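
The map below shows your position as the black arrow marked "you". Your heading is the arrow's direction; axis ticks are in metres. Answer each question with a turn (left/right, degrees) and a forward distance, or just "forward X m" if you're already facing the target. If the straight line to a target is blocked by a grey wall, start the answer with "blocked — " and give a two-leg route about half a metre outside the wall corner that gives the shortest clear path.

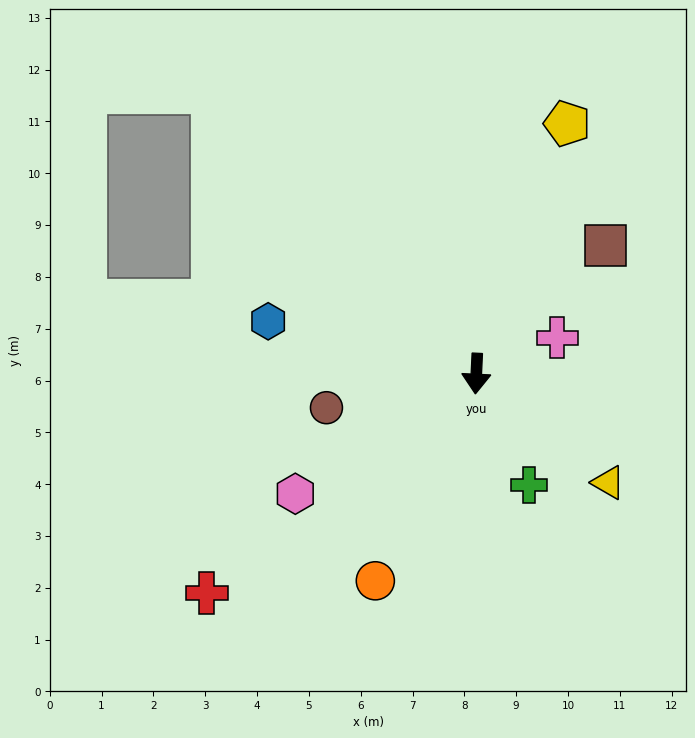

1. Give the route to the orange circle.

turn right 23°, forward 4.4 m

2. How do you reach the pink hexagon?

turn right 54°, forward 4.2 m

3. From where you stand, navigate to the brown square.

turn left 137°, forward 3.5 m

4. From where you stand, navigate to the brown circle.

turn right 74°, forward 3.0 m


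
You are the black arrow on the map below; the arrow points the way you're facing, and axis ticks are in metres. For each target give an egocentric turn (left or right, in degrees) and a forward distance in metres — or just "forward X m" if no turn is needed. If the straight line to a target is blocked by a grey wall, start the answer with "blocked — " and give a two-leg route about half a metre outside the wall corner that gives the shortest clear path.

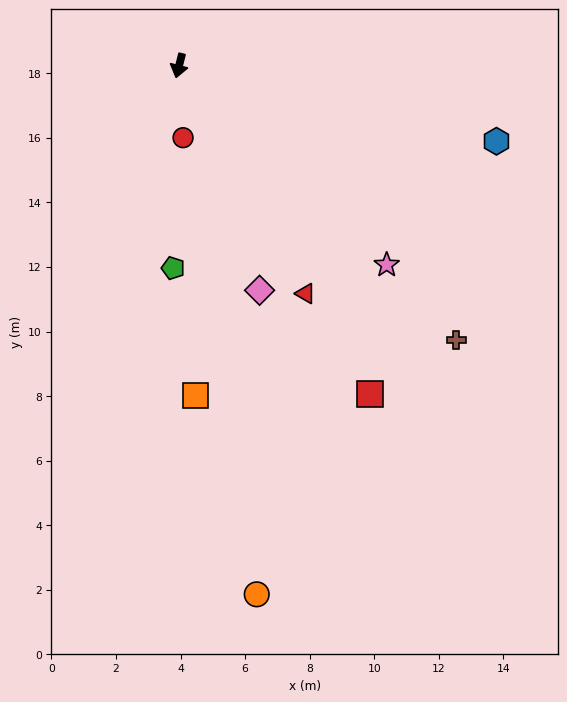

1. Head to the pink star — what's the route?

turn left 60°, forward 8.9 m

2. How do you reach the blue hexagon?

turn left 91°, forward 10.1 m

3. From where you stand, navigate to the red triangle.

turn left 43°, forward 8.1 m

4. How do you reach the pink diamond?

turn left 34°, forward 7.4 m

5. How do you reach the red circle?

turn left 17°, forward 2.2 m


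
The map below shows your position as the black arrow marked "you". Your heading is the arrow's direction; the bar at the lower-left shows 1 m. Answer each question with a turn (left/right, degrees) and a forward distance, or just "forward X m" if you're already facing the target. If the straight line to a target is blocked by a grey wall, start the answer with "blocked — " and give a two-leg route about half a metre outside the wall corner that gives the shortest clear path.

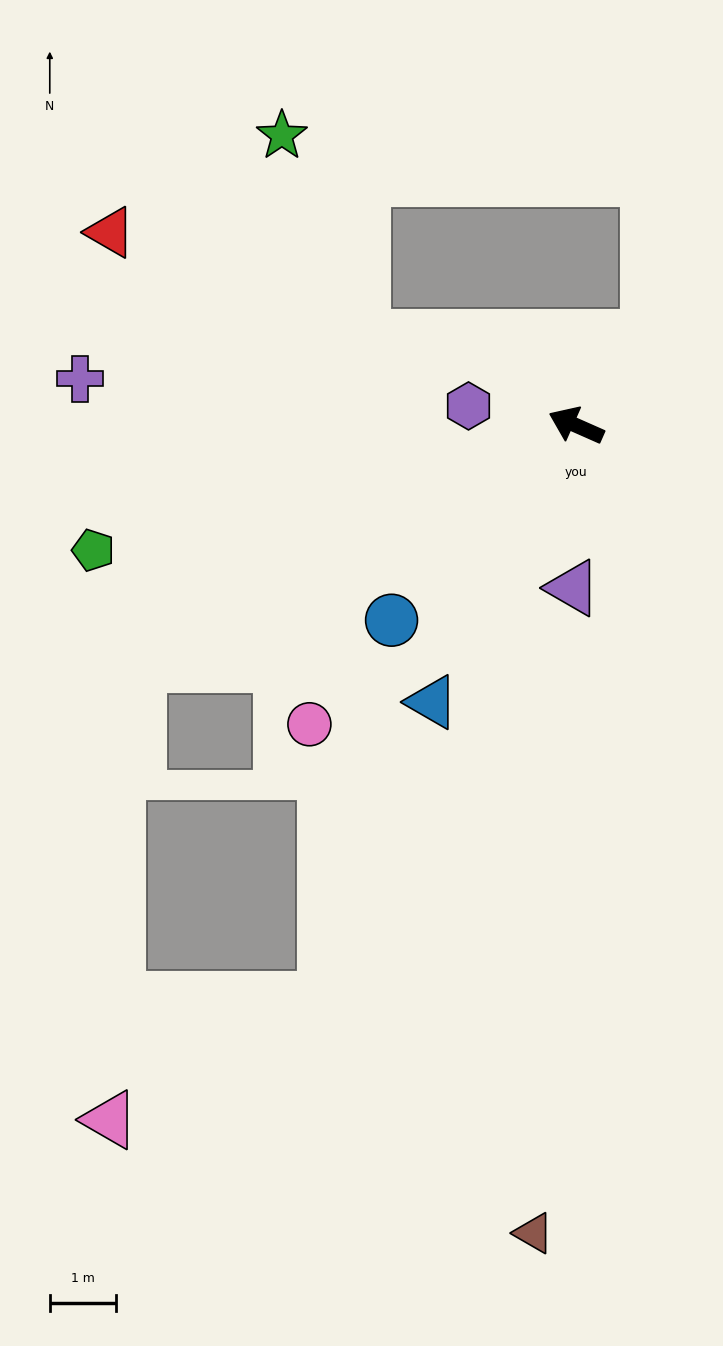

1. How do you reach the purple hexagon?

turn left 14°, forward 1.6 m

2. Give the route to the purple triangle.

turn left 113°, forward 2.4 m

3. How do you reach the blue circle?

turn left 70°, forward 4.0 m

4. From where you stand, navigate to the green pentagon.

turn left 38°, forward 7.5 m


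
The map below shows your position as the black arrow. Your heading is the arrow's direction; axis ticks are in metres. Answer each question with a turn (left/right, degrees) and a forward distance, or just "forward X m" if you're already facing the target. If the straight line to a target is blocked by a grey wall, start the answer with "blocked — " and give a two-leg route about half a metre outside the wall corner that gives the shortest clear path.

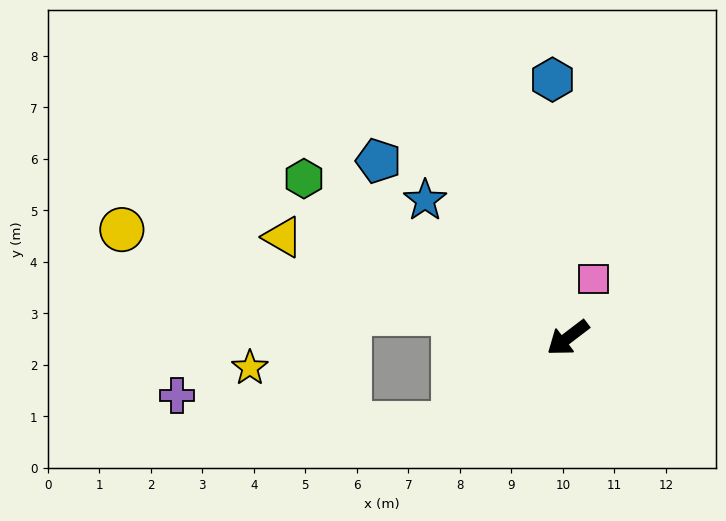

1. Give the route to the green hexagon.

turn right 68°, forward 6.0 m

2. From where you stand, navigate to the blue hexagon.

turn right 124°, forward 5.0 m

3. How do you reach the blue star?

turn right 81°, forward 3.8 m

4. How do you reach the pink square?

turn right 151°, forward 1.2 m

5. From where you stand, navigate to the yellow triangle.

turn right 57°, forward 5.9 m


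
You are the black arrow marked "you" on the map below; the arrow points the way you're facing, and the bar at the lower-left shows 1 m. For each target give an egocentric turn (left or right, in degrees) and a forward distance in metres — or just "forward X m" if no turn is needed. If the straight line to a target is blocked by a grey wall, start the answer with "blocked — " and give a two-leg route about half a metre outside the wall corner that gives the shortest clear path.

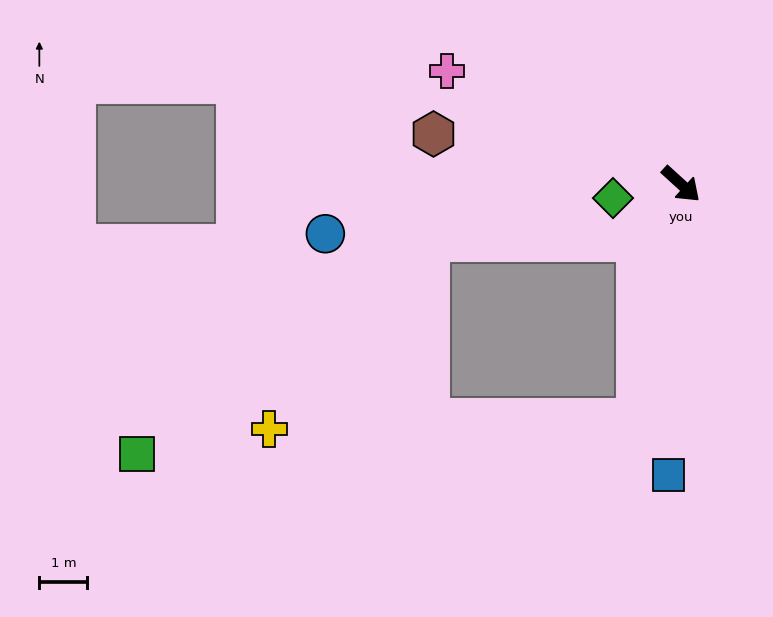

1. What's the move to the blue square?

turn right 50°, forward 6.1 m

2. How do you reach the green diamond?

turn right 126°, forward 1.4 m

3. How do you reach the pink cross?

turn right 164°, forward 5.4 m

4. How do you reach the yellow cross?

blocked — turn right 59°, forward 5.0 m, then turn right 77°, forward 7.6 m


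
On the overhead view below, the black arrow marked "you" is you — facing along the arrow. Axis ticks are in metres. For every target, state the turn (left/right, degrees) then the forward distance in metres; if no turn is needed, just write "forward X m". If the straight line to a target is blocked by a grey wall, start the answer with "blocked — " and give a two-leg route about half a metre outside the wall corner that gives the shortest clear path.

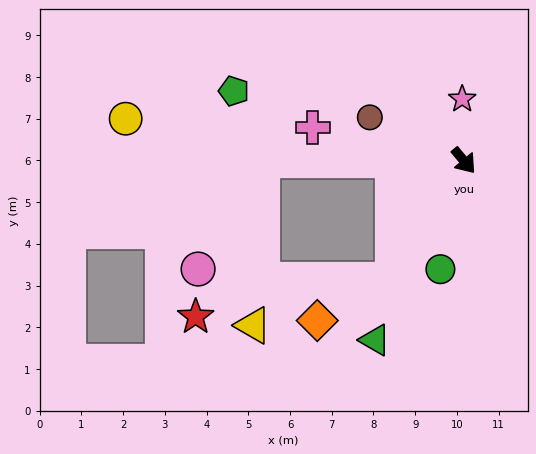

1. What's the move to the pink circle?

blocked — turn right 130°, forward 4.8 m, then turn left 59°, forward 3.0 m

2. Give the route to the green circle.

turn right 52°, forward 2.7 m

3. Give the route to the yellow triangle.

blocked — turn right 130°, forward 4.8 m, then turn left 87°, forward 4.0 m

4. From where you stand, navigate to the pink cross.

turn right 142°, forward 3.7 m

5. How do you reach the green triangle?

turn right 66°, forward 4.8 m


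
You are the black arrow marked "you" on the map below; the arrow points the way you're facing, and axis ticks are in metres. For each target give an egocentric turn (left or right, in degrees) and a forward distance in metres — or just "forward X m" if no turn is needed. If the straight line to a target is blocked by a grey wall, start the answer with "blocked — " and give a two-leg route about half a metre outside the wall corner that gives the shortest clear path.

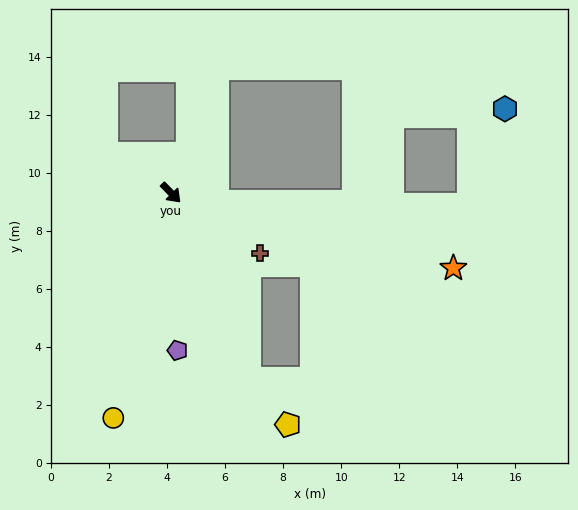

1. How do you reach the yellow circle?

turn right 59°, forward 8.0 m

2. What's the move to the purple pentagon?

turn right 42°, forward 5.4 m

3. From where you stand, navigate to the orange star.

turn left 31°, forward 10.1 m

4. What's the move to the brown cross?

turn left 11°, forward 3.7 m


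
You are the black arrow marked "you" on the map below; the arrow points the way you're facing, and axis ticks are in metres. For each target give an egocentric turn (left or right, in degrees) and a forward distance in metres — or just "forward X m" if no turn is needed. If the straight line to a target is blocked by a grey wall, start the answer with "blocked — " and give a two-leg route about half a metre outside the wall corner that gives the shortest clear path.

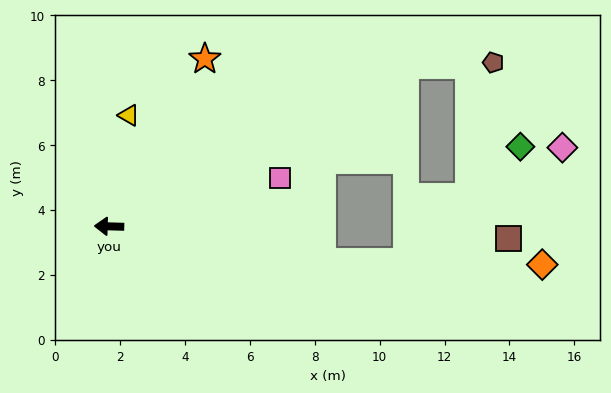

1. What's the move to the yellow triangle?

turn right 98°, forward 3.5 m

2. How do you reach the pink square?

turn right 163°, forward 5.5 m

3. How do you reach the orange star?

turn right 118°, forward 5.9 m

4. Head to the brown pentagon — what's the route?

blocked — turn right 150°, forward 10.4 m, then turn right 27°, forward 2.7 m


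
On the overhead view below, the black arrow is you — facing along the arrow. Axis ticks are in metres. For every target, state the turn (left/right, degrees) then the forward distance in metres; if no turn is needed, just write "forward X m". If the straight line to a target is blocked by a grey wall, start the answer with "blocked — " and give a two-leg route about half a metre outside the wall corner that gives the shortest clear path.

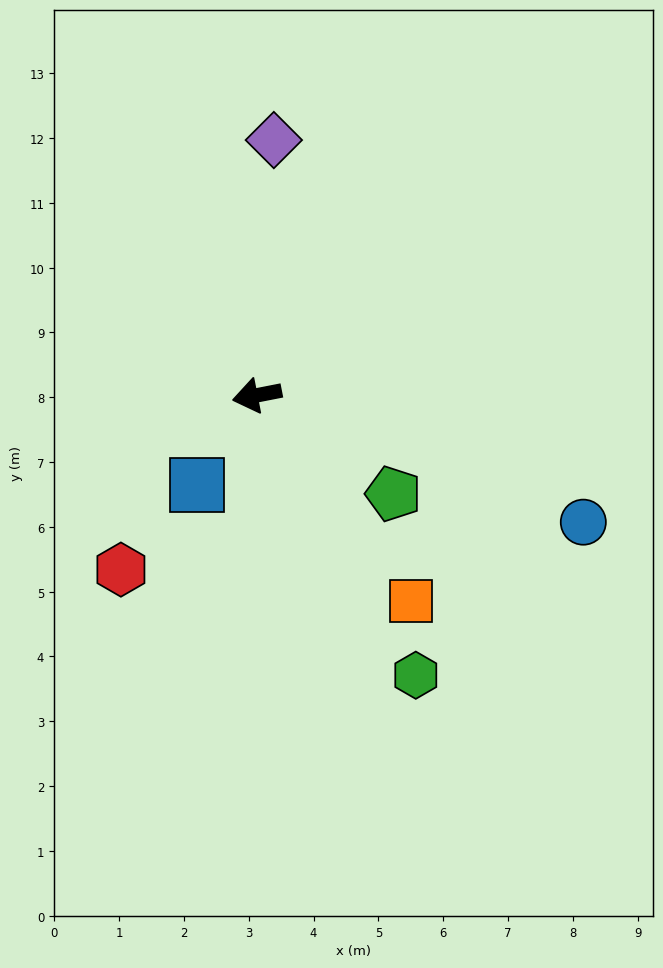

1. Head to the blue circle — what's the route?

turn left 148°, forward 5.4 m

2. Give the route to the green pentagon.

turn left 133°, forward 2.6 m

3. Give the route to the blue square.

turn left 45°, forward 1.7 m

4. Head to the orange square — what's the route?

turn left 116°, forward 4.0 m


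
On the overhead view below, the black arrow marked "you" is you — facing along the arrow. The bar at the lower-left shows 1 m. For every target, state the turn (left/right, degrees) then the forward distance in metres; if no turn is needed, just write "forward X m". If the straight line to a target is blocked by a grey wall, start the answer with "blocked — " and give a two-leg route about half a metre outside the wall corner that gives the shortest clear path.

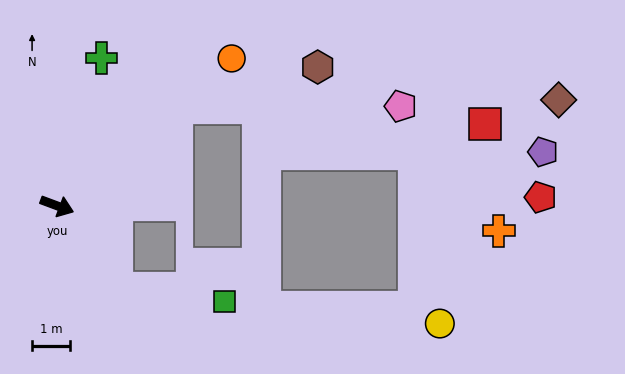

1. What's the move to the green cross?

turn left 94°, forward 4.1 m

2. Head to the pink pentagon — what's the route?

blocked — turn left 60°, forward 4.1 m, then turn right 39°, forward 5.9 m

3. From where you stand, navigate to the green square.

blocked — turn right 33°, forward 2.7 m, then turn left 46°, forward 2.8 m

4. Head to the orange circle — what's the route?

turn left 61°, forward 6.0 m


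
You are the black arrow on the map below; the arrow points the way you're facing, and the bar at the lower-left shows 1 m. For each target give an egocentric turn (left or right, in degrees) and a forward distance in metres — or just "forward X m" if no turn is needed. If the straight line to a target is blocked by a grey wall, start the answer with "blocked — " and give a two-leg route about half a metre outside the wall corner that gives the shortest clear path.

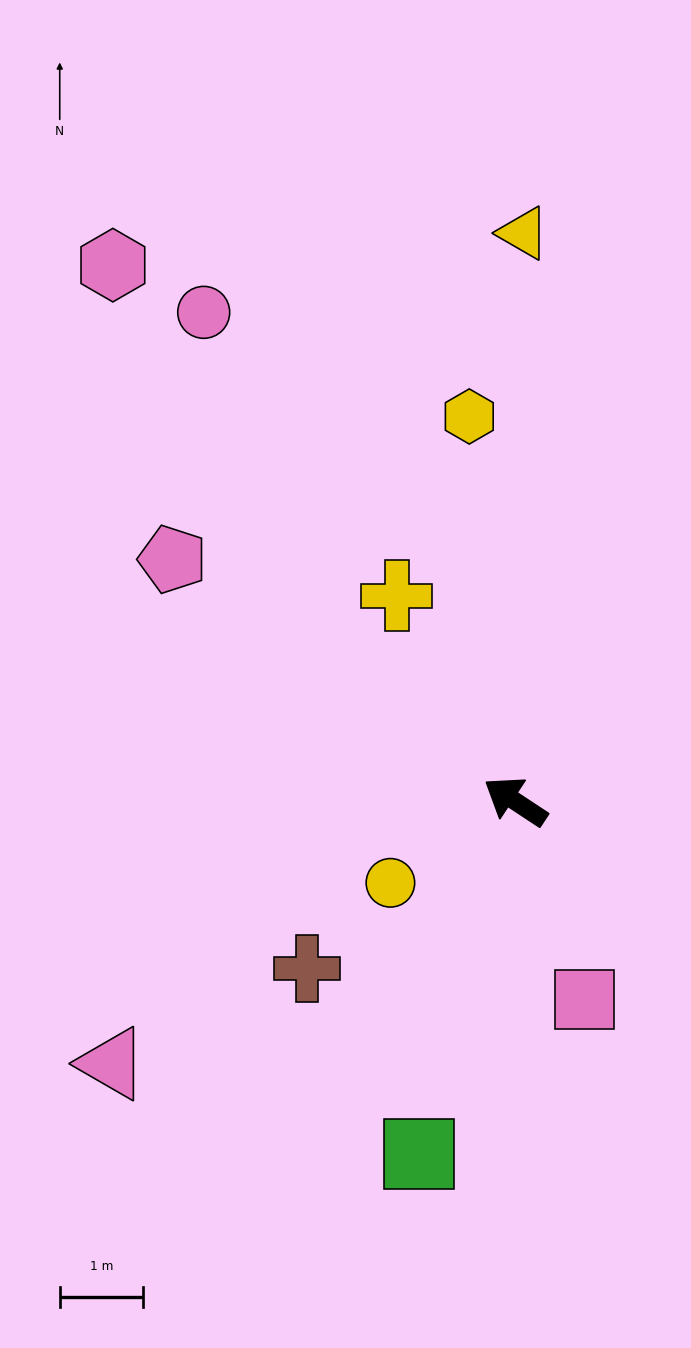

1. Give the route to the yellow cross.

turn right 27°, forward 2.8 m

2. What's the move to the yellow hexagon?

turn right 50°, forward 4.6 m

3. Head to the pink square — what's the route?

turn left 143°, forward 2.5 m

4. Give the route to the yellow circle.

turn left 67°, forward 1.8 m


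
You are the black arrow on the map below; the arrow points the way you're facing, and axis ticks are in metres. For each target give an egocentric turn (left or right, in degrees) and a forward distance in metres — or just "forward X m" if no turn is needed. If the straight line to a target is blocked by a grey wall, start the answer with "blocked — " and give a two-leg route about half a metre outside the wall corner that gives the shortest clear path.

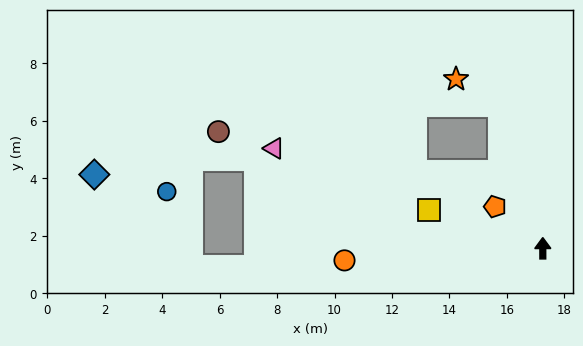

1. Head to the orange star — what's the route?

blocked — turn left 17°, forward 5.2 m, then turn left 43°, forward 1.8 m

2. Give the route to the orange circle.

turn left 93°, forward 6.9 m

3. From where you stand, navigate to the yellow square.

turn left 71°, forward 4.2 m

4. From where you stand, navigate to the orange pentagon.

turn left 49°, forward 2.2 m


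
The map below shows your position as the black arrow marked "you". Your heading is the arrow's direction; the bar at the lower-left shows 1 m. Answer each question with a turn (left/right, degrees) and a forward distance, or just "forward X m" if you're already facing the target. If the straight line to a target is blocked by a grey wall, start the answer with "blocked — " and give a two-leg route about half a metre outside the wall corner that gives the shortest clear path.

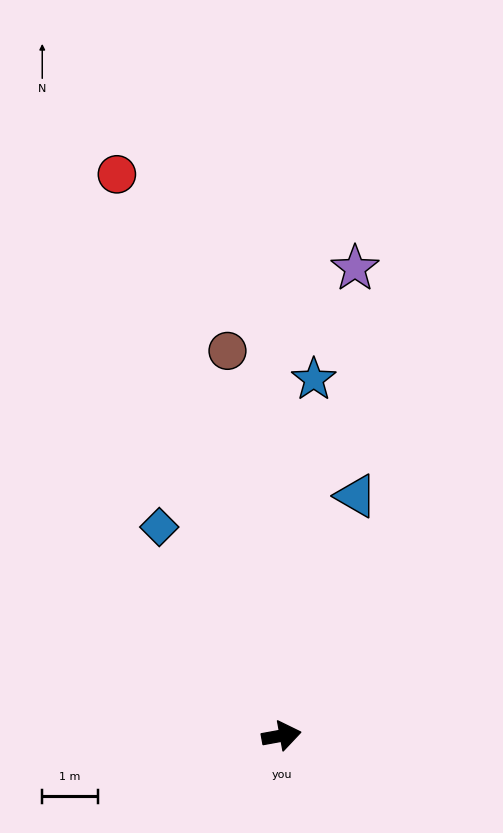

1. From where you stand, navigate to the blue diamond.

turn left 110°, forward 4.4 m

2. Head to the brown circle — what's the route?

turn left 88°, forward 7.0 m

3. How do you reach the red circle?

turn left 96°, forward 10.5 m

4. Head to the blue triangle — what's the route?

turn left 62°, forward 4.5 m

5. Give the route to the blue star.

turn left 74°, forward 6.4 m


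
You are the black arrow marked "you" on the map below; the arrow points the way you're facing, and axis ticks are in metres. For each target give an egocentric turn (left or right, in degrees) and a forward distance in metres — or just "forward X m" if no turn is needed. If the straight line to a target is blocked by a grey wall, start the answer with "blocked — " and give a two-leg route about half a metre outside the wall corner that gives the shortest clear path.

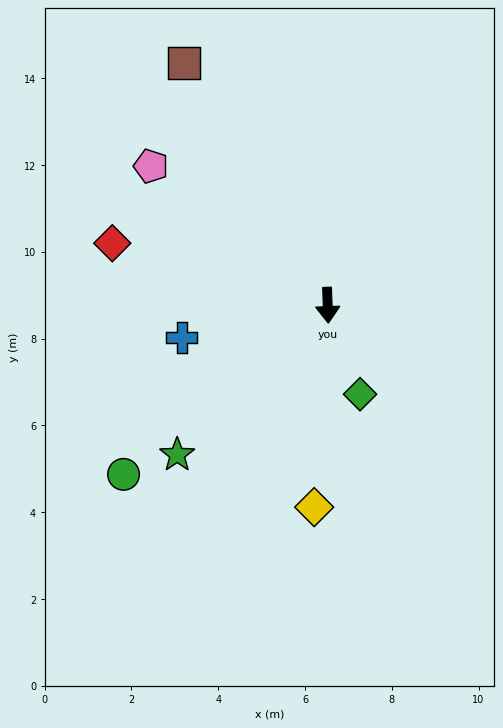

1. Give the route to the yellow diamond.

turn right 6°, forward 4.7 m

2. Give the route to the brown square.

turn right 151°, forward 6.5 m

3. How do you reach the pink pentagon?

turn right 130°, forward 5.2 m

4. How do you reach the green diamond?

turn left 18°, forward 2.2 m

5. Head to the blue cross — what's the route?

turn right 80°, forward 3.4 m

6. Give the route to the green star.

turn right 47°, forward 4.9 m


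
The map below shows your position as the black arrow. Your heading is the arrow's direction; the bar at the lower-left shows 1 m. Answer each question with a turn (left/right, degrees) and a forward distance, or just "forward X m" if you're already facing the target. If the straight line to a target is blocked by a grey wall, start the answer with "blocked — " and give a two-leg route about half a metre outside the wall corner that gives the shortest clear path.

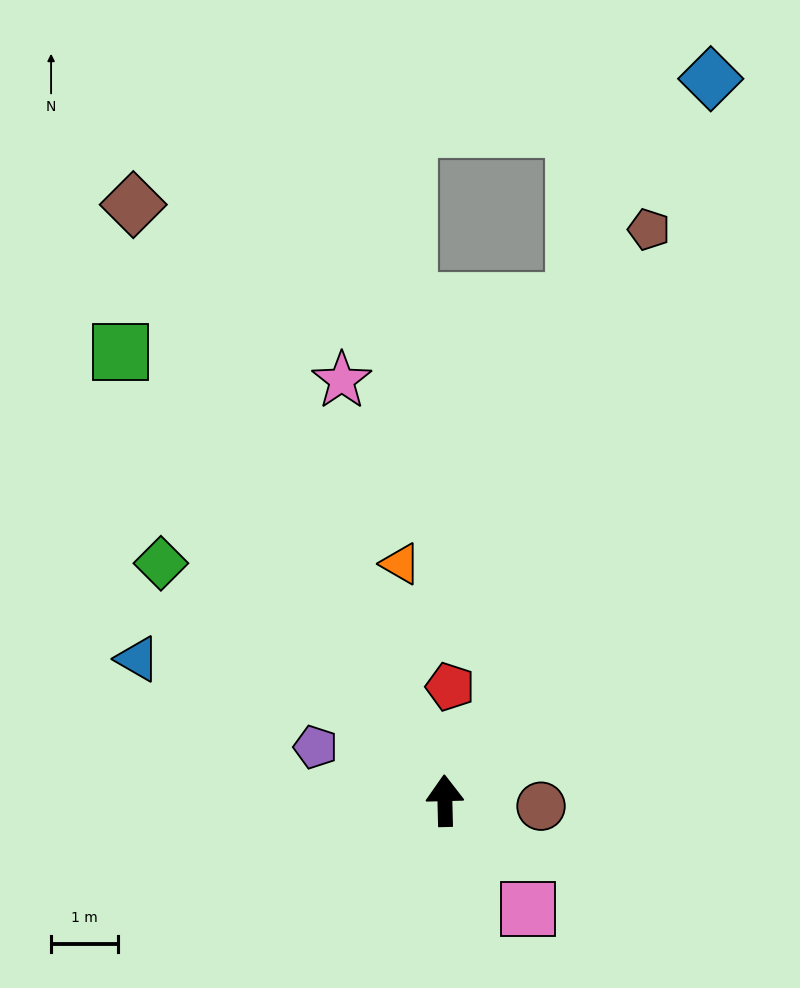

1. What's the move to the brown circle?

turn right 95°, forward 1.4 m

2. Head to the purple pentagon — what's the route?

turn left 66°, forward 2.1 m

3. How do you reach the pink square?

turn right 144°, forward 2.1 m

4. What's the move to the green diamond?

turn left 49°, forward 5.6 m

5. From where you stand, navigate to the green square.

turn left 34°, forward 8.3 m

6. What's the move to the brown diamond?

turn left 26°, forward 10.1 m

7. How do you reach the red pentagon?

turn right 4°, forward 1.7 m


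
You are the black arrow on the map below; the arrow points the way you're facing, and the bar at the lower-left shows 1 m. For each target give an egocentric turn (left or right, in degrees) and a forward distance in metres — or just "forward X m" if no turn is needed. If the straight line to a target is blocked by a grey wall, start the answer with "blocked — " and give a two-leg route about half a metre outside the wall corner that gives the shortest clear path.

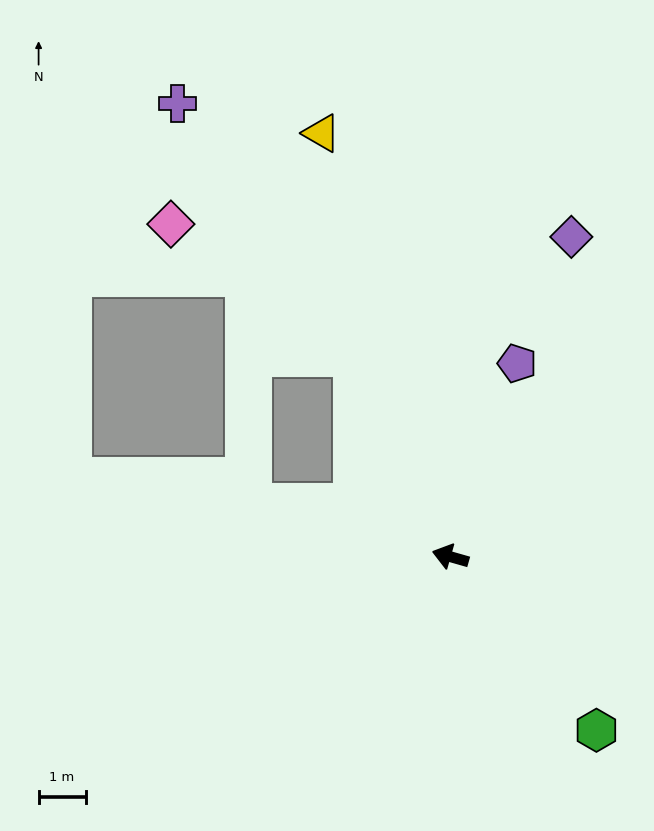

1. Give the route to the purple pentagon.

turn right 93°, forward 4.4 m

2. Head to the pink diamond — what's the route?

blocked — turn right 48°, forward 4.7 m, then turn left 28°, forward 4.8 m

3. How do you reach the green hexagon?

turn left 146°, forward 4.8 m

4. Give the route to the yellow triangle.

turn right 57°, forward 9.4 m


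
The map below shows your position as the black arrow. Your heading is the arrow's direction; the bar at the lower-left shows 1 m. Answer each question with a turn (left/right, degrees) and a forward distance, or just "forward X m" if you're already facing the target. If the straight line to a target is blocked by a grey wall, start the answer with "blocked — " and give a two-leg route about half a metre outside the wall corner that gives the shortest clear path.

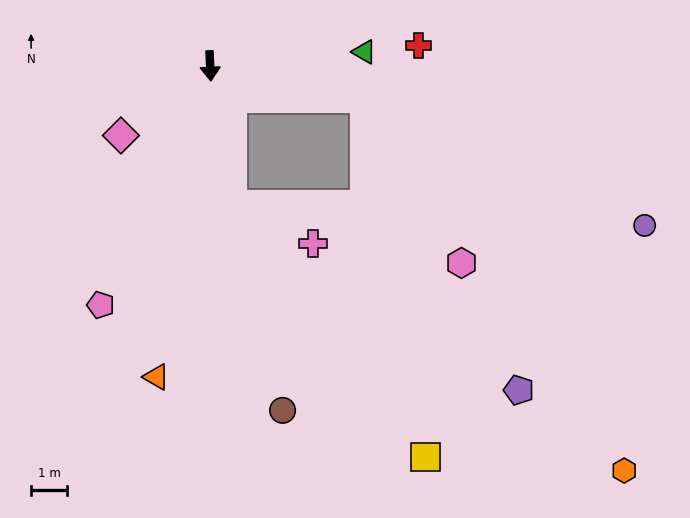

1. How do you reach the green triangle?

turn left 93°, forward 4.3 m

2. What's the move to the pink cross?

blocked — turn left 6°, forward 3.9 m, then turn left 56°, forward 2.5 m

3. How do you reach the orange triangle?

turn right 12°, forward 8.8 m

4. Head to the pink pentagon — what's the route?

turn right 27°, forward 7.3 m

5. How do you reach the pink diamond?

turn right 55°, forward 3.1 m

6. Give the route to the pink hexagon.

blocked — turn left 76°, forward 4.4 m, then turn right 48°, forward 5.3 m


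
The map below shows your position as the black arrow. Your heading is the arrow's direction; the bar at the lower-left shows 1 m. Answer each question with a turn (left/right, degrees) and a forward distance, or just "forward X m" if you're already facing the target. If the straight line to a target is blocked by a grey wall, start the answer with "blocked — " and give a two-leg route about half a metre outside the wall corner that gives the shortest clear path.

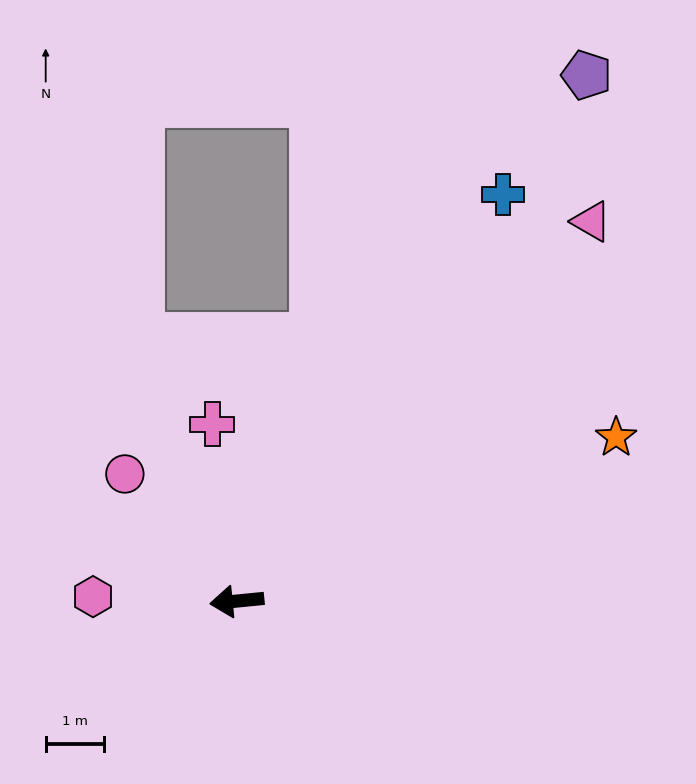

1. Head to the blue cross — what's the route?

turn right 129°, forward 8.4 m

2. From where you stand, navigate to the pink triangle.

turn right 139°, forward 8.9 m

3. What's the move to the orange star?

turn right 162°, forward 7.1 m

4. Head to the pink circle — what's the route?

turn right 54°, forward 2.9 m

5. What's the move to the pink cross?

turn right 88°, forward 3.1 m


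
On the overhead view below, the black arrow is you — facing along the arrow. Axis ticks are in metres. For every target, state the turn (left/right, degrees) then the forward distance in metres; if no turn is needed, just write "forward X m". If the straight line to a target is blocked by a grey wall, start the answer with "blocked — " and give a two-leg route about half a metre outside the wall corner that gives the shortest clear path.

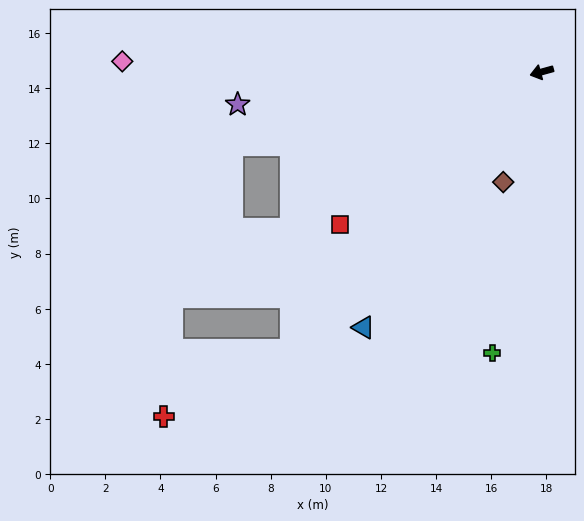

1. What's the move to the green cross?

turn left 65°, forward 10.3 m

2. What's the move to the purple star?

turn right 9°, forward 11.1 m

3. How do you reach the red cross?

blocked — turn left 33°, forward 13.6 m, then turn right 21°, forward 5.2 m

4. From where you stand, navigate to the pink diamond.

turn right 17°, forward 15.2 m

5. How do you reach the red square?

turn left 22°, forward 9.2 m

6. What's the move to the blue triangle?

turn left 40°, forward 11.3 m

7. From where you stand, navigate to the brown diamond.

turn left 55°, forward 4.2 m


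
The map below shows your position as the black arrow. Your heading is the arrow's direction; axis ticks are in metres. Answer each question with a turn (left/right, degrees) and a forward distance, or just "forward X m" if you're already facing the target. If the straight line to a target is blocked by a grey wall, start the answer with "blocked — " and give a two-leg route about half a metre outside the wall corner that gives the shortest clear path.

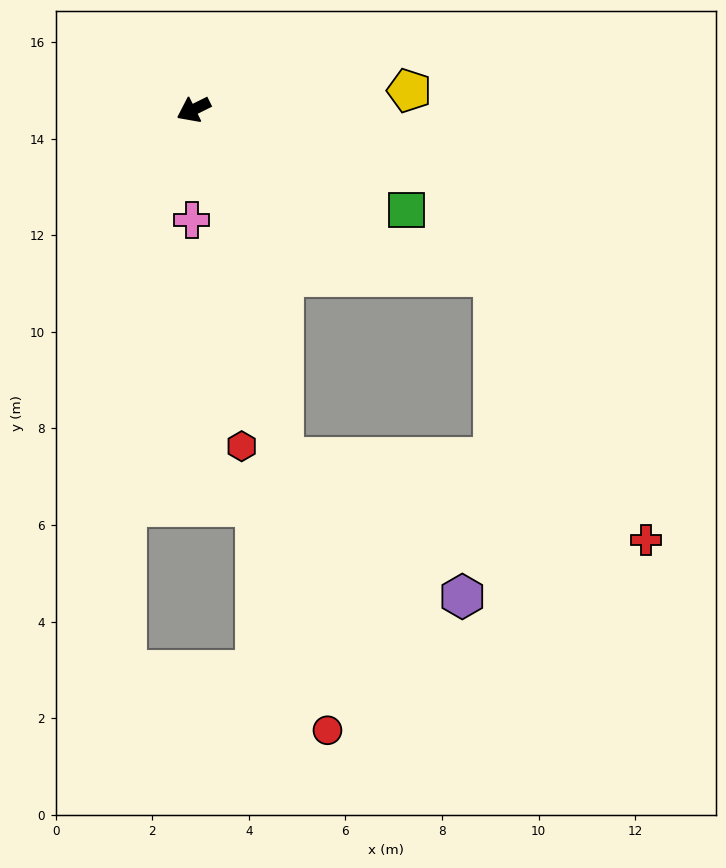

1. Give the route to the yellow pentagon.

turn left 159°, forward 4.5 m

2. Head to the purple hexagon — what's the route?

blocked — turn left 78°, forward 7.4 m, then turn left 38°, forward 4.7 m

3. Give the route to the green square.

turn left 128°, forward 4.9 m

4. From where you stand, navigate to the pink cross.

turn left 63°, forward 2.3 m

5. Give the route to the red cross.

blocked — turn left 78°, forward 7.4 m, then turn left 63°, forward 7.7 m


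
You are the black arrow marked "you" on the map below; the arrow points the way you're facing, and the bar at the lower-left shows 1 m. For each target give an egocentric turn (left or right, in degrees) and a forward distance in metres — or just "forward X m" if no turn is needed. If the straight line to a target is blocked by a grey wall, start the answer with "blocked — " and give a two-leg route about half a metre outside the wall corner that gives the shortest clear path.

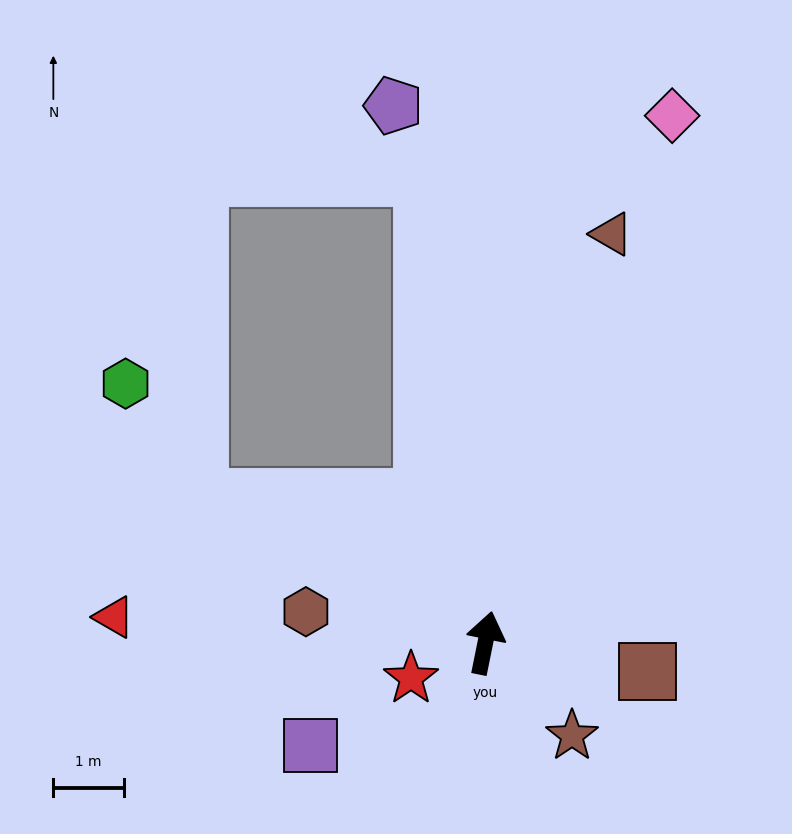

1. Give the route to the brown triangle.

turn right 6°, forward 6.1 m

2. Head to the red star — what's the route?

turn left 127°, forward 1.2 m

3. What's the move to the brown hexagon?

turn left 92°, forward 2.6 m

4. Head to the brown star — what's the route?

turn right 125°, forward 1.8 m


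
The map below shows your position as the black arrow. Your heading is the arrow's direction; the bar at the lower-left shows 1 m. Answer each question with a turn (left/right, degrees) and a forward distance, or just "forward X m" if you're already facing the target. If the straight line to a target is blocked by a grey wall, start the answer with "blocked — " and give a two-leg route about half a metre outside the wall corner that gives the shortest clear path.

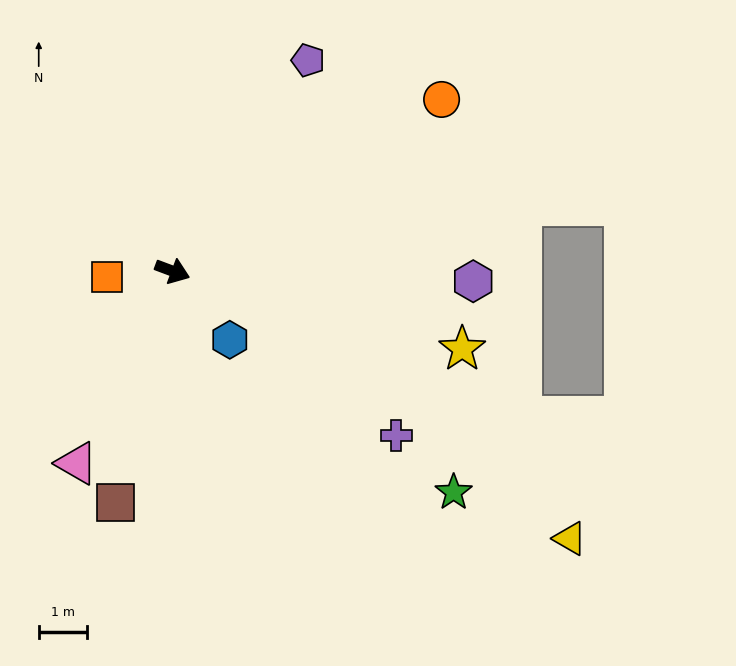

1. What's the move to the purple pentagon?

turn left 78°, forward 5.2 m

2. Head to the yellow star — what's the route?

turn left 6°, forward 6.3 m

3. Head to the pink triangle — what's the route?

turn right 96°, forward 4.5 m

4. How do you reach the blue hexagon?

turn right 30°, forward 1.9 m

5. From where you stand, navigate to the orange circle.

turn left 53°, forward 6.7 m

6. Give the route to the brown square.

turn right 83°, forward 5.0 m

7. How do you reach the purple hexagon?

turn left 19°, forward 6.3 m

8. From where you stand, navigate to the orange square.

turn right 154°, forward 1.4 m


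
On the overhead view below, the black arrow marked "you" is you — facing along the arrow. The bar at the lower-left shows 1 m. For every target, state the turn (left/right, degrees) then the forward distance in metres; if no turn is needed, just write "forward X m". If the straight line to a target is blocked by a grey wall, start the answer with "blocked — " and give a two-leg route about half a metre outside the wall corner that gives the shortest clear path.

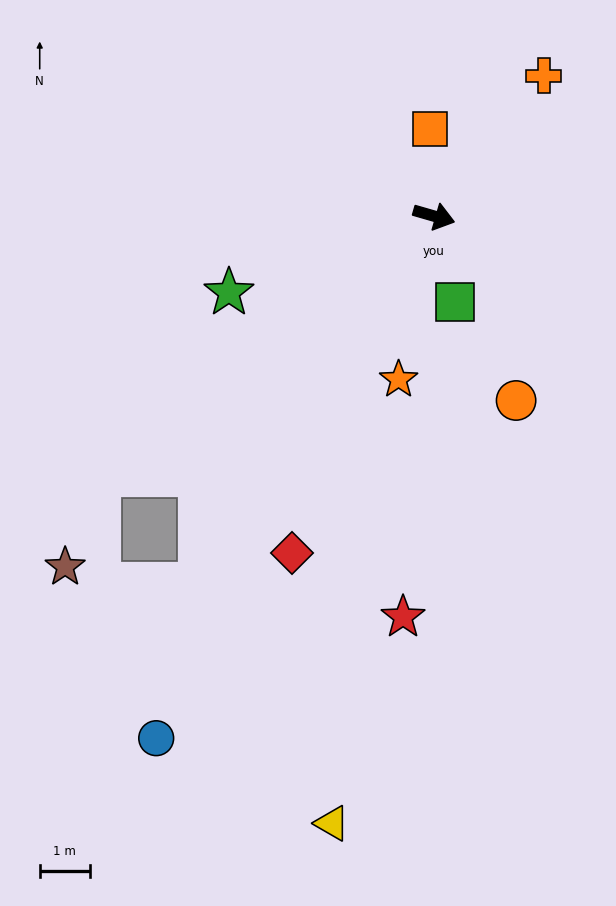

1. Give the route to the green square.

turn right 60°, forward 1.8 m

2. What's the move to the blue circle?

turn right 102°, forward 11.7 m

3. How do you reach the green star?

turn right 143°, forward 4.3 m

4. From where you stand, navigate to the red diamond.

turn right 97°, forward 7.3 m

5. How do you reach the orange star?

turn right 86°, forward 3.3 m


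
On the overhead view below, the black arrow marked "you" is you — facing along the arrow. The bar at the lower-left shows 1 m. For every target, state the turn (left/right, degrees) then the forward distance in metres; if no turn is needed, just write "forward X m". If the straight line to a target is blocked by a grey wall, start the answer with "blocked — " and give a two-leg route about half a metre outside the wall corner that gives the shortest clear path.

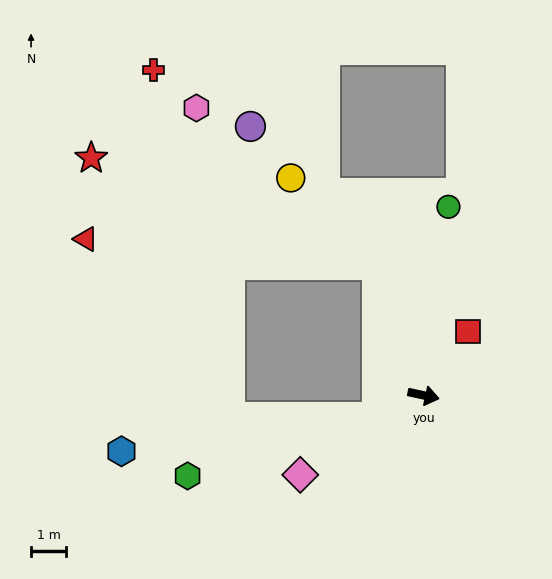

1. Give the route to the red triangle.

blocked — turn left 122°, forward 3.9 m, then turn left 65°, forward 8.3 m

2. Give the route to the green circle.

turn left 95°, forward 5.4 m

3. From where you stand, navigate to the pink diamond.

turn right 135°, forward 4.2 m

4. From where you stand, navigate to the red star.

blocked — turn left 122°, forward 3.9 m, then turn left 50°, forward 8.7 m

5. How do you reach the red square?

turn left 67°, forward 2.2 m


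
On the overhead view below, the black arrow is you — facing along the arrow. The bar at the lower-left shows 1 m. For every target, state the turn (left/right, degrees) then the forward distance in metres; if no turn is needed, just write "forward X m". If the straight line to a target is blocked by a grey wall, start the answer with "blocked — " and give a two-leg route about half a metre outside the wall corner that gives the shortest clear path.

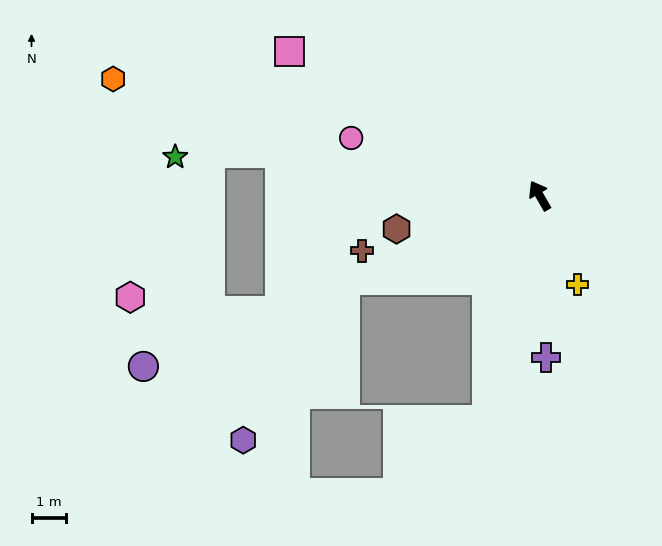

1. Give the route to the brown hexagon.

turn left 73°, forward 4.2 m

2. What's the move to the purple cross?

turn left 152°, forward 4.6 m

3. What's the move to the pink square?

turn left 30°, forward 8.3 m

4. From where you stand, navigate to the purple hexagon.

blocked — turn left 84°, forward 6.1 m, then turn left 33°, forward 5.4 m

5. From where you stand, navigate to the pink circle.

turn left 43°, forward 5.6 m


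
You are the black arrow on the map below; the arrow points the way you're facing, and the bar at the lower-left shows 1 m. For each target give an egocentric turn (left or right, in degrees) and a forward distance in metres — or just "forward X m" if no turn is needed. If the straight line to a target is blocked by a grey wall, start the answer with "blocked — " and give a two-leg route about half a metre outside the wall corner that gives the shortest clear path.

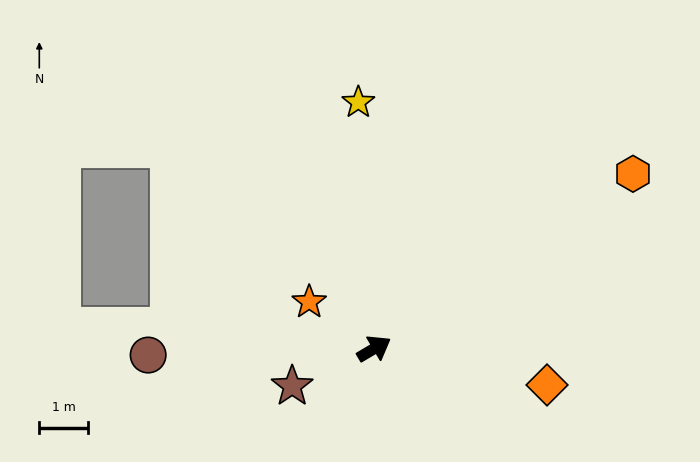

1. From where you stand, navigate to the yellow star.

turn left 63°, forward 5.0 m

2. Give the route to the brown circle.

turn left 151°, forward 4.6 m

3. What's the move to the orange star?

turn left 114°, forward 1.6 m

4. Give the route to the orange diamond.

turn right 43°, forward 3.6 m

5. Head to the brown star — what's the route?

turn left 174°, forward 1.8 m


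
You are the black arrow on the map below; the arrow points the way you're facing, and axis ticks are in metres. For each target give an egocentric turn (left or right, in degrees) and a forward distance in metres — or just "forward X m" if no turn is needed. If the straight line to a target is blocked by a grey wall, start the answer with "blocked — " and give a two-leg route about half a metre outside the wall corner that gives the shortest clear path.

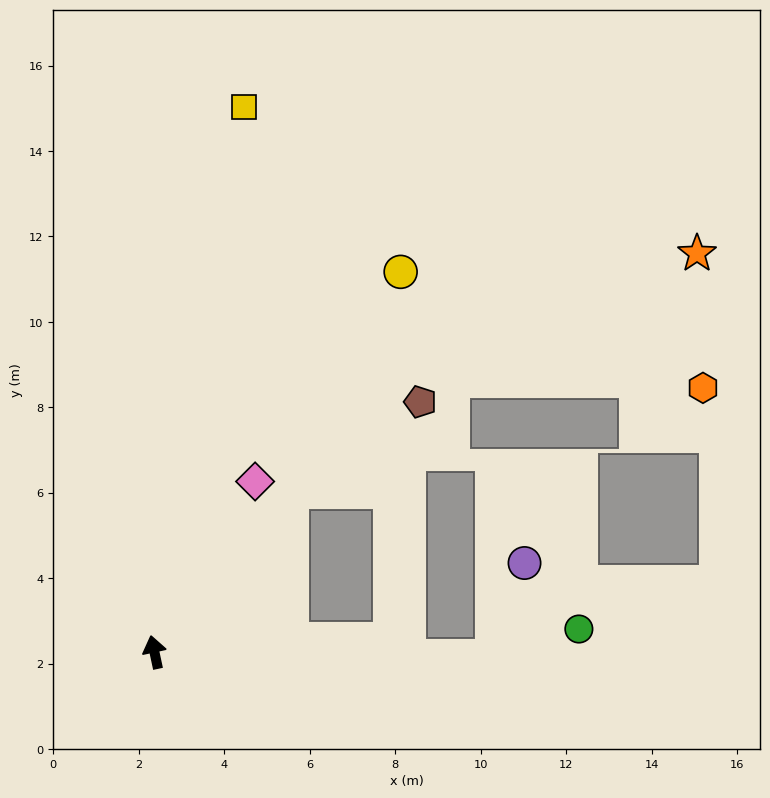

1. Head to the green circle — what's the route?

blocked — turn right 103°, forward 7.9 m, then turn left 19°, forward 2.1 m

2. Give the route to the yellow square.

turn right 21°, forward 12.9 m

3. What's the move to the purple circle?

blocked — turn right 103°, forward 7.9 m, then turn left 73°, forward 2.3 m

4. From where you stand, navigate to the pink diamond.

turn right 43°, forward 4.6 m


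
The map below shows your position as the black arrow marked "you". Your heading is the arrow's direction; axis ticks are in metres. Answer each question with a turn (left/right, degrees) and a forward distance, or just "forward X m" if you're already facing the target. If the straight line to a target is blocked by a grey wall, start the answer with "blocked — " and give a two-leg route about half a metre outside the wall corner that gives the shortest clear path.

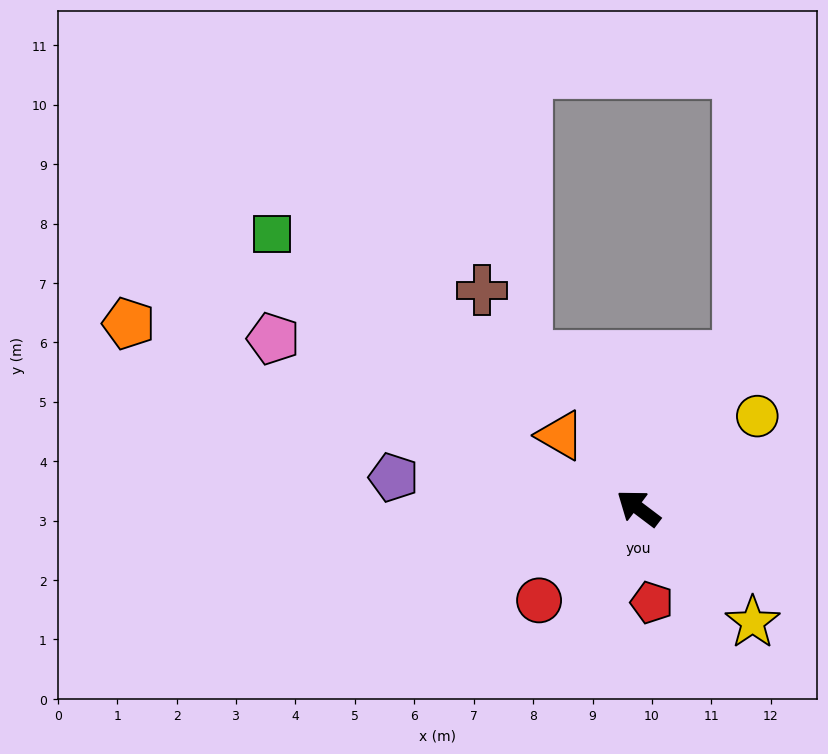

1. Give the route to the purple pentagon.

turn left 30°, forward 4.2 m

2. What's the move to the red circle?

turn left 80°, forward 2.3 m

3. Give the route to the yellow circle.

turn right 105°, forward 2.5 m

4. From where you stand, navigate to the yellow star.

turn left 172°, forward 2.7 m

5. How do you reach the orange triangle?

turn right 6°, forward 1.8 m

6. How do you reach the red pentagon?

turn left 135°, forward 1.6 m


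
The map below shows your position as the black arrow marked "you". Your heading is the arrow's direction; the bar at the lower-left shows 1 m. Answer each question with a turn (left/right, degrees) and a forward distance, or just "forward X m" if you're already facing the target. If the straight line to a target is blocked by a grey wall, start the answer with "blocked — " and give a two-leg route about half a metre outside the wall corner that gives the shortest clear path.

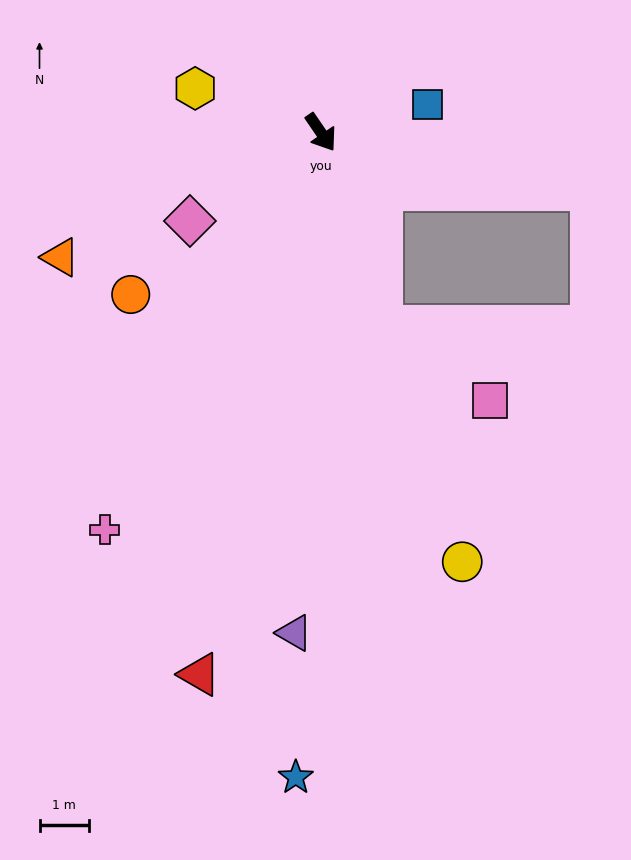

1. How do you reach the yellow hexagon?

turn right 144°, forward 2.7 m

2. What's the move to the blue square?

turn left 70°, forward 2.2 m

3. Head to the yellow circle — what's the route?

turn right 16°, forward 9.2 m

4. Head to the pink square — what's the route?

blocked — turn right 17°, forward 4.1 m, then turn left 38°, forward 2.7 m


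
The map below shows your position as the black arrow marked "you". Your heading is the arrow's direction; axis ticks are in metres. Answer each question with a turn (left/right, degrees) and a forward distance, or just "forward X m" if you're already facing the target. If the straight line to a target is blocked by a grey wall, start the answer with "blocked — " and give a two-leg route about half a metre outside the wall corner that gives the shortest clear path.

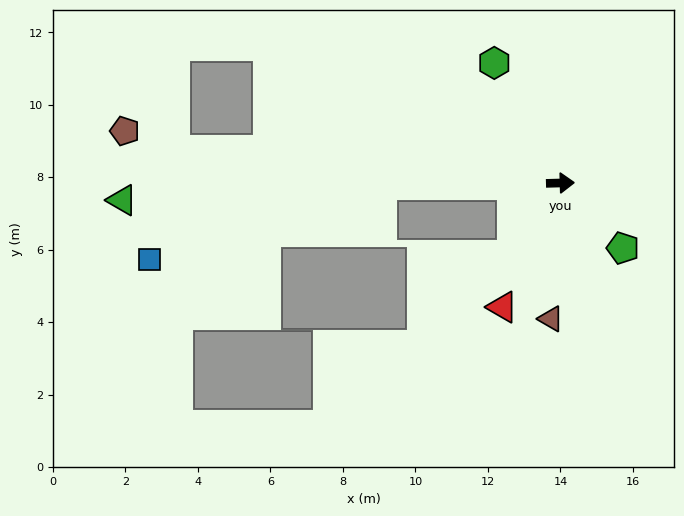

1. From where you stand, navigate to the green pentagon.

turn right 48°, forward 2.5 m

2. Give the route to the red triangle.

turn right 117°, forward 3.8 m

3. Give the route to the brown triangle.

turn right 96°, forward 3.8 m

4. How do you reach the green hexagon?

turn left 117°, forward 3.8 m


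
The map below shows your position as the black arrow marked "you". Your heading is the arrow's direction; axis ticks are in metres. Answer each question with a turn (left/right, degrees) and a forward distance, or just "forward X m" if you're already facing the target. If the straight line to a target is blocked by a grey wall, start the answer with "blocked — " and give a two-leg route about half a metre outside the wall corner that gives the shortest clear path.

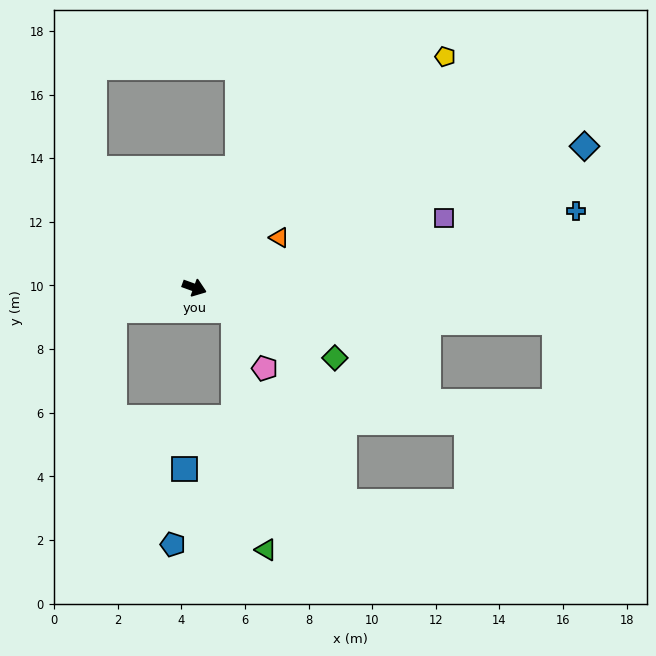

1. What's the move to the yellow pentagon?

turn left 63°, forward 10.7 m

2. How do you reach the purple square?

turn left 36°, forward 8.1 m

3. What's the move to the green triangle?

blocked — turn right 9°, forward 1.4 m, then turn right 54°, forward 7.6 m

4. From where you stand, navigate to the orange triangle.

turn left 50°, forward 3.1 m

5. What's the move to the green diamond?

turn right 7°, forward 4.9 m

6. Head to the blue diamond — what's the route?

turn left 40°, forward 13.0 m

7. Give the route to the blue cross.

turn left 31°, forward 12.2 m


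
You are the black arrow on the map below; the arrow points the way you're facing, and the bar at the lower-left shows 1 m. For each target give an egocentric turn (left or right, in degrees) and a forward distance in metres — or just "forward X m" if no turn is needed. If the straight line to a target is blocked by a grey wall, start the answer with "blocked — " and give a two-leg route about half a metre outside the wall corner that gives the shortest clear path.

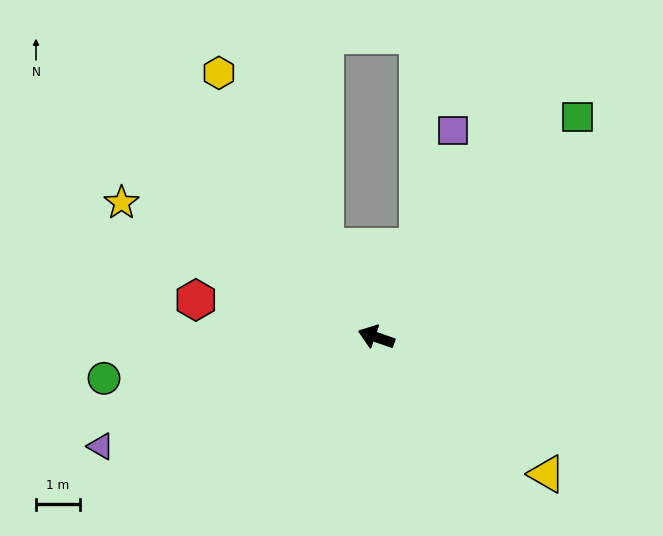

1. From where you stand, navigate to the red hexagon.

turn left 7°, forward 4.2 m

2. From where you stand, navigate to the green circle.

turn left 28°, forward 6.3 m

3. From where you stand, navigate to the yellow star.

turn right 9°, forward 6.6 m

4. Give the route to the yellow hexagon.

turn right 40°, forward 7.0 m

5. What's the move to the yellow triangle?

turn left 160°, forward 5.0 m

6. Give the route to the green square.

turn right 113°, forward 6.8 m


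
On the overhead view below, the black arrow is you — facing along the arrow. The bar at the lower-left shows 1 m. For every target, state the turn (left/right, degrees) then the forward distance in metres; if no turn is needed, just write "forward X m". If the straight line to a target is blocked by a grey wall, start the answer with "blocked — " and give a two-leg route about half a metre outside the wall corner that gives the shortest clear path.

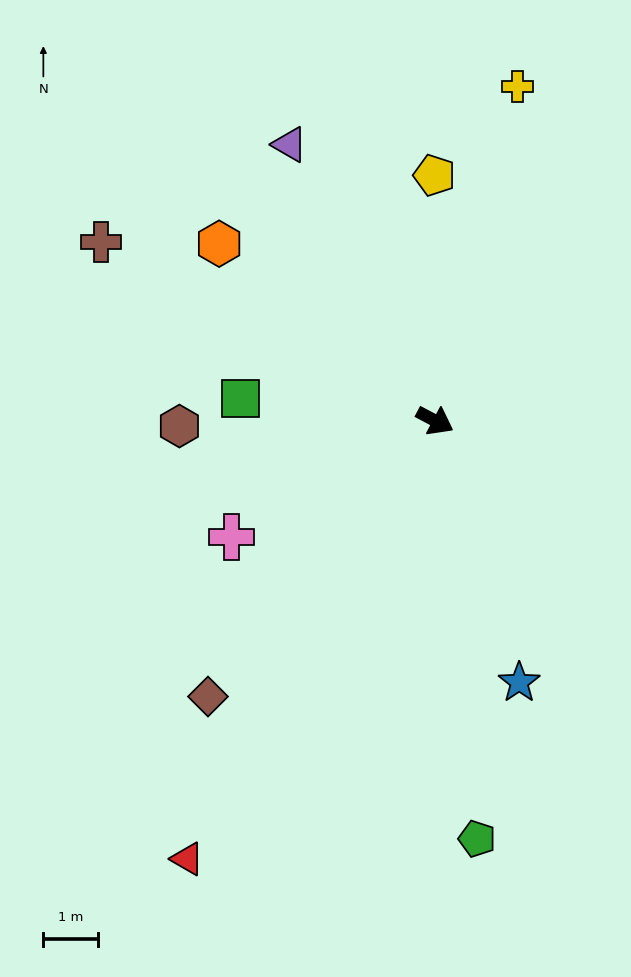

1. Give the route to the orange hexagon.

turn left 169°, forward 5.1 m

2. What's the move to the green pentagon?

turn right 56°, forward 7.7 m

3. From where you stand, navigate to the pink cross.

turn right 122°, forward 4.3 m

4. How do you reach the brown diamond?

turn right 102°, forward 6.5 m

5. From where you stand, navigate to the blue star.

turn right 44°, forward 5.0 m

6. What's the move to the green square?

turn right 159°, forward 3.6 m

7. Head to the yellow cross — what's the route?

turn left 104°, forward 6.3 m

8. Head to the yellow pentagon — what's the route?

turn left 118°, forward 4.5 m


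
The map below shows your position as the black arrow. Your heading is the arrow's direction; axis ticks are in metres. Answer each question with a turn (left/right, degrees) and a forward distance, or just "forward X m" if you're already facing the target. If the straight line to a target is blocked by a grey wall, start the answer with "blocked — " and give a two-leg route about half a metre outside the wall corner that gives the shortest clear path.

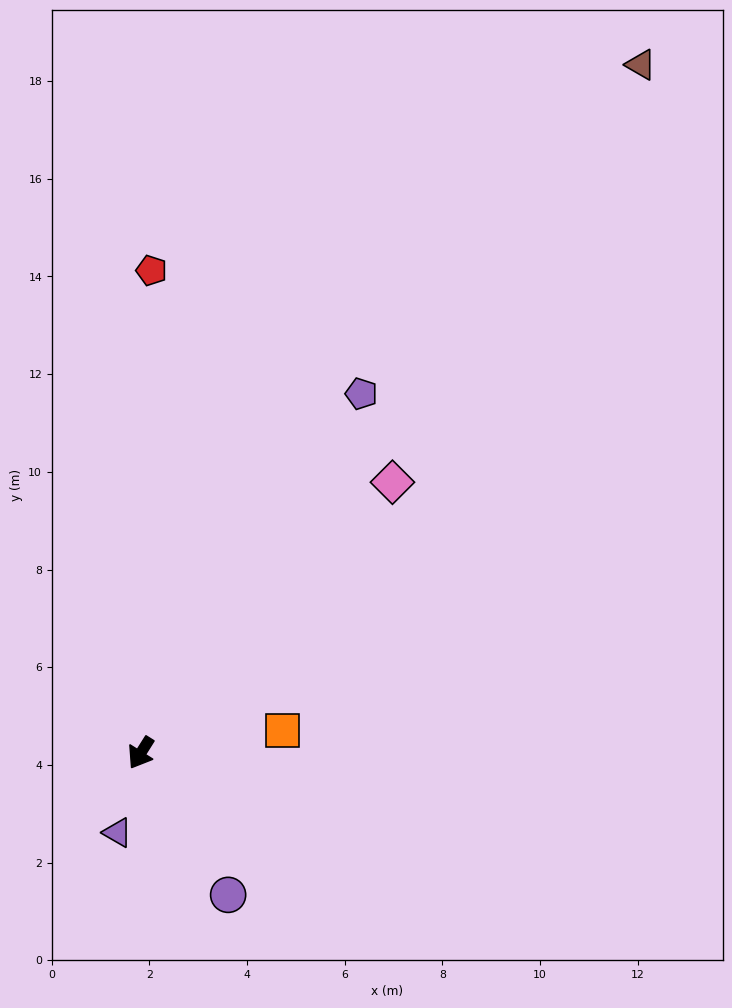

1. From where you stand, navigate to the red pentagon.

turn right 149°, forward 9.9 m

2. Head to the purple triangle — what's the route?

turn left 16°, forward 1.7 m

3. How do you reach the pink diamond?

turn left 169°, forward 7.6 m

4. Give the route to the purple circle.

turn left 64°, forward 3.4 m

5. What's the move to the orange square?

turn left 131°, forward 2.9 m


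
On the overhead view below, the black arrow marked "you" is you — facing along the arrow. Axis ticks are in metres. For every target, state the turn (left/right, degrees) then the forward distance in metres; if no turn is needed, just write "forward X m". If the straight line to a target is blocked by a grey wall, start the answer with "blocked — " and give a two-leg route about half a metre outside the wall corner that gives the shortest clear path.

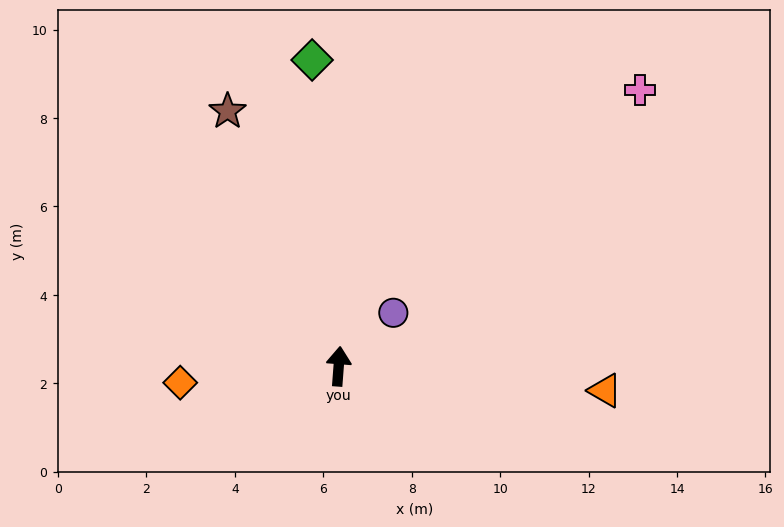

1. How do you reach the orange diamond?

turn left 100°, forward 3.6 m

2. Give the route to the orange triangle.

turn right 91°, forward 6.0 m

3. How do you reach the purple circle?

turn right 41°, forward 1.7 m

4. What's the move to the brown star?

turn left 28°, forward 6.3 m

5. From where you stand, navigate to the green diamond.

turn left 9°, forward 7.0 m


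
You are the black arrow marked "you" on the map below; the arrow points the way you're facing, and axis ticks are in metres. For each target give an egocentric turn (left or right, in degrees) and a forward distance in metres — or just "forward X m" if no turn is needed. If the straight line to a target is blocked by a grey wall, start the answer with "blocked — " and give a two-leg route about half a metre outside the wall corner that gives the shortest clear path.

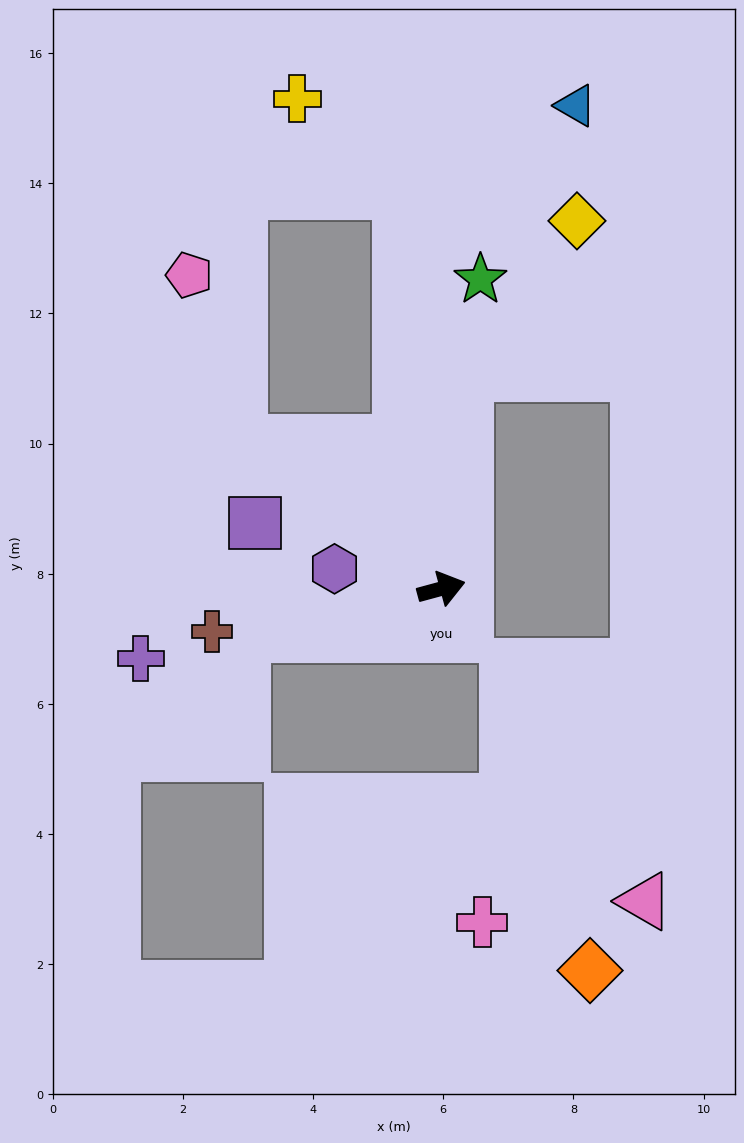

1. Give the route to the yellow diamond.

blocked — turn left 68°, forward 3.3 m, then turn right 29°, forward 2.9 m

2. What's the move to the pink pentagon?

blocked — turn left 129°, forward 3.8 m, then turn right 38°, forward 2.7 m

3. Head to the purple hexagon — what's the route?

turn left 154°, forward 1.7 m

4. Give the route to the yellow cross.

blocked — turn left 81°, forward 6.1 m, then turn left 42°, forward 2.1 m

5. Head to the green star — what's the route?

turn left 68°, forward 4.8 m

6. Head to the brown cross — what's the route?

turn left 175°, forward 3.6 m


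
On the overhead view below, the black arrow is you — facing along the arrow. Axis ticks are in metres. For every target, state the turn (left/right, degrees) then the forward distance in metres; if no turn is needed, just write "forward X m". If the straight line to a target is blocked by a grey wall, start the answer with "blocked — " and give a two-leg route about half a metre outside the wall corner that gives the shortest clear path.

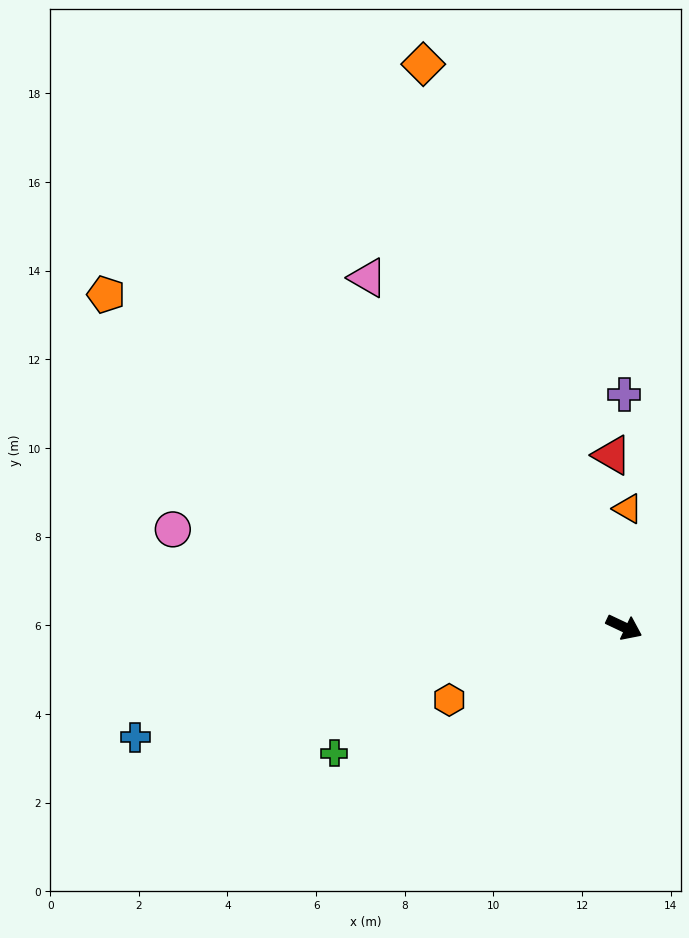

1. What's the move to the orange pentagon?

turn left 173°, forward 13.9 m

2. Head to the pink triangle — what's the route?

turn left 152°, forward 9.8 m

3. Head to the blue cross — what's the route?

turn right 142°, forward 11.3 m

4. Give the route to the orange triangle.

turn left 114°, forward 2.7 m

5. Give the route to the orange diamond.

turn left 135°, forward 13.5 m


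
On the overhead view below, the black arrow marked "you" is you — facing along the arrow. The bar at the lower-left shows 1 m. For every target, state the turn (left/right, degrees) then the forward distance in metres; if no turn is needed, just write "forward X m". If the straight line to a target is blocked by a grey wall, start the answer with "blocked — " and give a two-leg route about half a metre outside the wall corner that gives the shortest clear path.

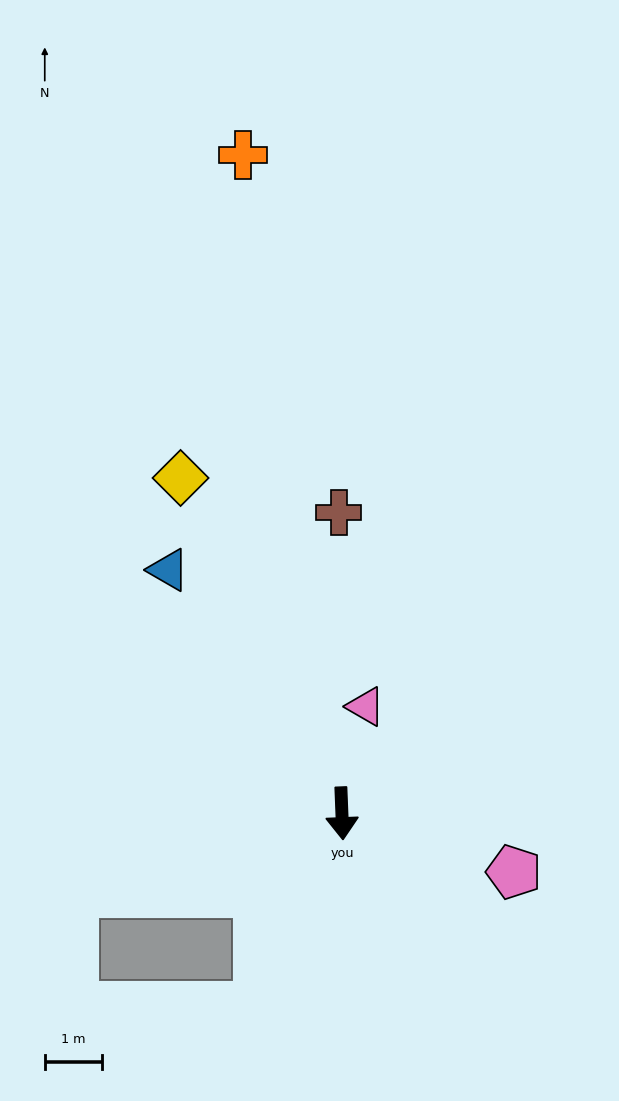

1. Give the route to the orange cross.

turn right 174°, forward 11.6 m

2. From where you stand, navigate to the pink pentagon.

turn left 69°, forward 3.2 m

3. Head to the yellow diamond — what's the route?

turn right 157°, forward 6.5 m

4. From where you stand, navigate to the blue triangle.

turn right 147°, forward 5.2 m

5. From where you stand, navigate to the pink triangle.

turn left 165°, forward 1.9 m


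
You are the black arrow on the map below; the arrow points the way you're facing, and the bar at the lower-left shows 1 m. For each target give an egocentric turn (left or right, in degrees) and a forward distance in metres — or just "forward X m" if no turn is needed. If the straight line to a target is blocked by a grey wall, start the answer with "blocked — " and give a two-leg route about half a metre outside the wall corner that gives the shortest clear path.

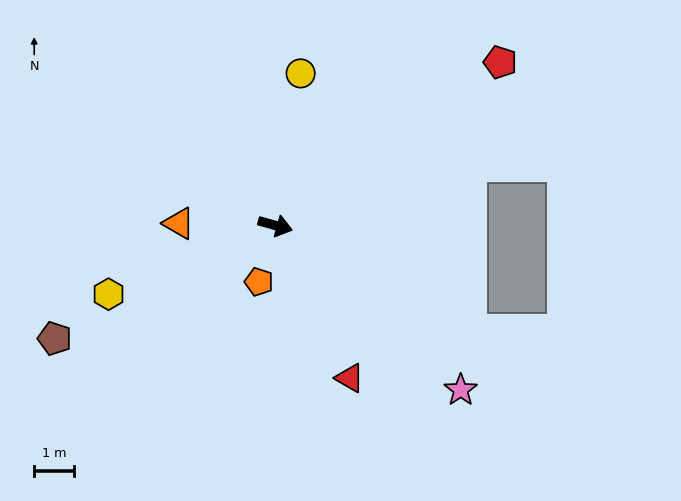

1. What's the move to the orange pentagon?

turn right 91°, forward 1.5 m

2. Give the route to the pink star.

turn right 26°, forward 6.2 m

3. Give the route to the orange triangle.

turn right 166°, forward 2.4 m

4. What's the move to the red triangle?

turn right 49°, forward 4.2 m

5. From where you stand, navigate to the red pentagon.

turn left 51°, forward 6.9 m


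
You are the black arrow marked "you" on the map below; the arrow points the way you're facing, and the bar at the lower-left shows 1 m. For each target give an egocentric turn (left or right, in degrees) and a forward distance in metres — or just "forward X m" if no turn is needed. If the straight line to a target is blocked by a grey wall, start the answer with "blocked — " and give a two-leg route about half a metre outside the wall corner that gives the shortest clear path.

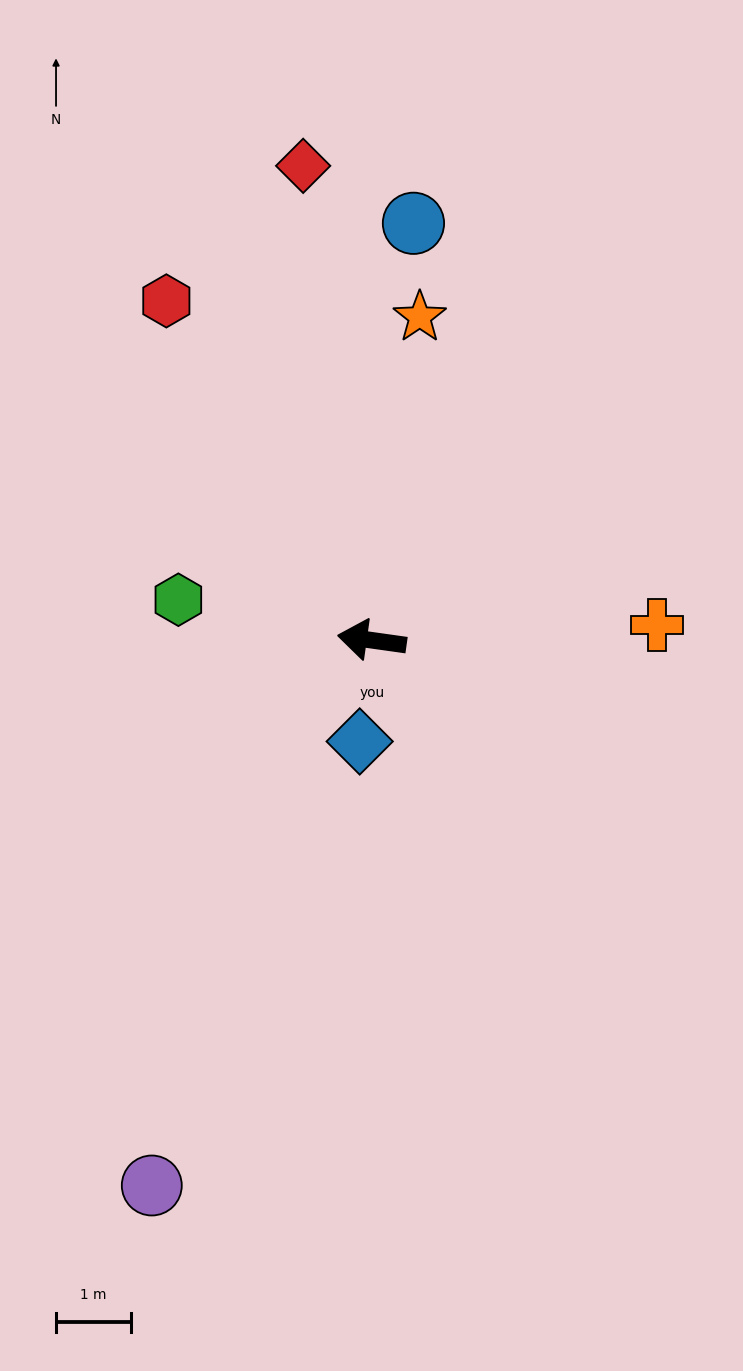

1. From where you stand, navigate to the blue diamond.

turn left 91°, forward 1.4 m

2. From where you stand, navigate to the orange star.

turn right 90°, forward 4.3 m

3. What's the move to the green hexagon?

turn right 4°, forward 2.6 m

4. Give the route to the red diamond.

turn right 74°, forward 6.4 m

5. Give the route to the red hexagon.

turn right 51°, forward 5.3 m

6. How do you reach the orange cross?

turn right 169°, forward 3.8 m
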